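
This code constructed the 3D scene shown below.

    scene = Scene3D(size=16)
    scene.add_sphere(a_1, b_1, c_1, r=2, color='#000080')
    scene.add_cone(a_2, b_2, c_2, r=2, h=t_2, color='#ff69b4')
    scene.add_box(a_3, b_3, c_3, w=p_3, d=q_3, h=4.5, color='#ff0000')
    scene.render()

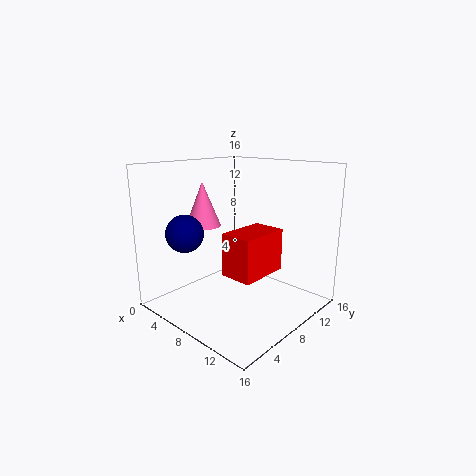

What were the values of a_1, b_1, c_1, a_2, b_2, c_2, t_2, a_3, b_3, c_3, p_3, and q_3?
a_1 = 5; b_1 = 3; c_1 = 9; a_2 = 4; b_2 = 6.5; c_2 = 9; t_2 = 5; a_3 = 9; b_3 = 4.5; c_3 = 5; p_3 = 3.5; q_3 = 5.5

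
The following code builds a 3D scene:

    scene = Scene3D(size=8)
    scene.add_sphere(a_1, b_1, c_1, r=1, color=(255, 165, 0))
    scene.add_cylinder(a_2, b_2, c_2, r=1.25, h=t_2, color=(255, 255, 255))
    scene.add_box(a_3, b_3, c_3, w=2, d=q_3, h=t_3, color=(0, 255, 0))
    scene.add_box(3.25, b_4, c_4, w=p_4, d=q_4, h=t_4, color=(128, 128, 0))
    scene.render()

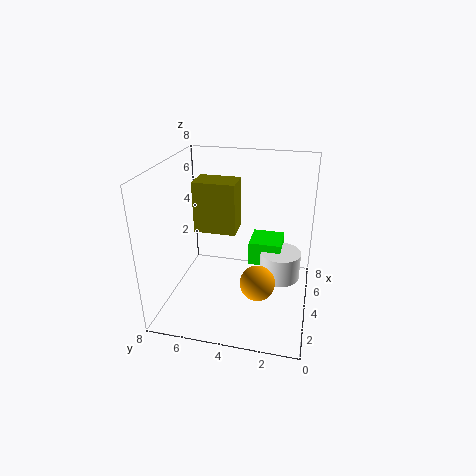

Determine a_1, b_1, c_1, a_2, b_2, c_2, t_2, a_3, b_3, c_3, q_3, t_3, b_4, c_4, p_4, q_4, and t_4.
a_1 = 3.5
b_1 = 2.75
c_1 = 1.5
a_2 = 6
b_2 = 1.75
c_2 = 0.5
t_2 = 1.75
a_3 = 5.75
b_3 = 1.75
c_3 = 1.25
q_3 = 2
t_3 = 1.5
b_4 = 4
c_4 = 4.5
p_4 = 1.5
q_4 = 2.25
t_4 = 2.75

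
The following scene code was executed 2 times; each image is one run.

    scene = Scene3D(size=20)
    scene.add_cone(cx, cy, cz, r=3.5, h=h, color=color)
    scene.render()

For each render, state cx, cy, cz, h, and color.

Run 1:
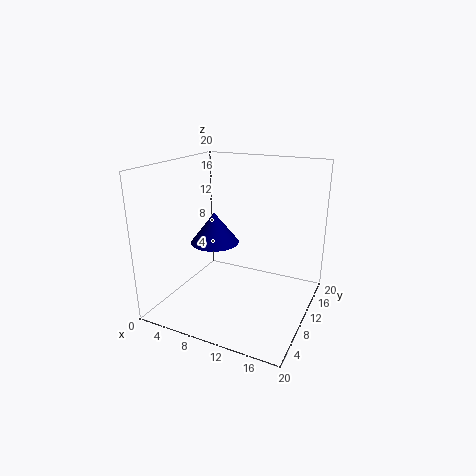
cx = 6; cy = 10.5; cz = 8.5; h = 4.5; color = 'navy'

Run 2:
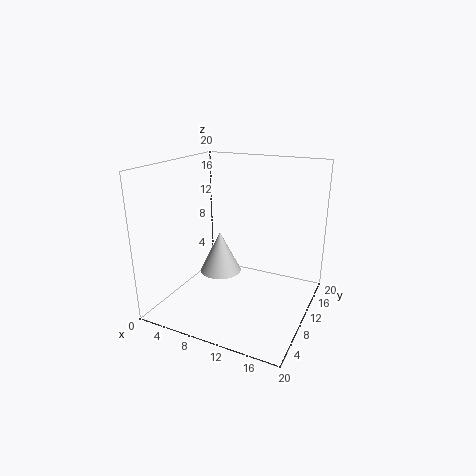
cx = 3.5; cy = 16.5; cz = 0.5; h = 7; color = 'lightgray'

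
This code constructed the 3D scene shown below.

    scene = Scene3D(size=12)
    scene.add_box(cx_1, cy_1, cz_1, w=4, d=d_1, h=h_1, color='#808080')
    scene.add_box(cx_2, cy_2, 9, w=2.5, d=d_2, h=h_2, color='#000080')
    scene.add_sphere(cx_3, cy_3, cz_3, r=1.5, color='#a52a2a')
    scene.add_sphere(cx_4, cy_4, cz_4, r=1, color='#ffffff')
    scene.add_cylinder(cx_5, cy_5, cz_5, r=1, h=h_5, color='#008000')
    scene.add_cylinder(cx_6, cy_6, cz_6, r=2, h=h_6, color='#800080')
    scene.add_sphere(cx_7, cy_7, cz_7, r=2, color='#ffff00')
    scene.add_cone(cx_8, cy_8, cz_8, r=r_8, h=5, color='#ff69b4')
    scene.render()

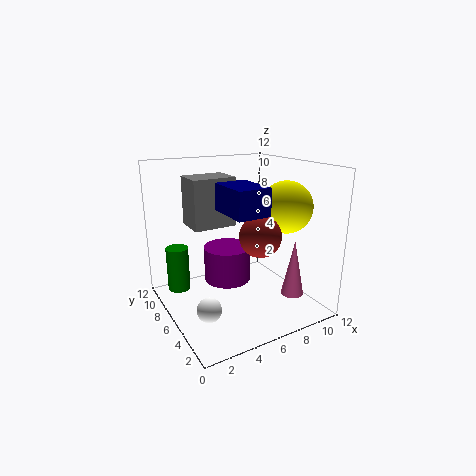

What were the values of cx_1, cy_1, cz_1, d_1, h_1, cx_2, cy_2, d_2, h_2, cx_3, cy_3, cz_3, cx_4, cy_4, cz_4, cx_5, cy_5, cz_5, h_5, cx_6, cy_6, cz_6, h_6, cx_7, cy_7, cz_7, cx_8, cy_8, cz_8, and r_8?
cx_1 = 3.5; cy_1 = 9; cz_1 = 6; d_1 = 3; h_1 = 4.5; cx_2 = 3.5; cy_2 = 1.5; d_2 = 3.5; h_2 = 2; cx_3 = 5.5; cy_3 = 2; cz_3 = 7.5; cx_4 = 2.5; cy_4 = 4.5; cz_4 = 1; cx_5 = 2; cy_5 = 10; cz_5 = 0.5; h_5 = 4; cx_6 = 5.5; cy_6 = 7; cz_6 = 2; h_6 = 3; cx_7 = 8.5; cy_7 = 3; cz_7 = 9; cx_8 = 10.5; cy_8 = 4; cz_8 = 0.5; r_8 = 1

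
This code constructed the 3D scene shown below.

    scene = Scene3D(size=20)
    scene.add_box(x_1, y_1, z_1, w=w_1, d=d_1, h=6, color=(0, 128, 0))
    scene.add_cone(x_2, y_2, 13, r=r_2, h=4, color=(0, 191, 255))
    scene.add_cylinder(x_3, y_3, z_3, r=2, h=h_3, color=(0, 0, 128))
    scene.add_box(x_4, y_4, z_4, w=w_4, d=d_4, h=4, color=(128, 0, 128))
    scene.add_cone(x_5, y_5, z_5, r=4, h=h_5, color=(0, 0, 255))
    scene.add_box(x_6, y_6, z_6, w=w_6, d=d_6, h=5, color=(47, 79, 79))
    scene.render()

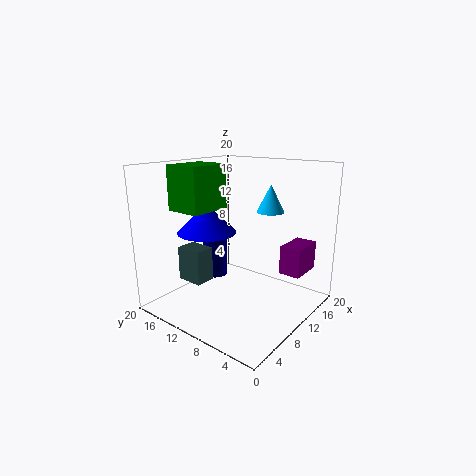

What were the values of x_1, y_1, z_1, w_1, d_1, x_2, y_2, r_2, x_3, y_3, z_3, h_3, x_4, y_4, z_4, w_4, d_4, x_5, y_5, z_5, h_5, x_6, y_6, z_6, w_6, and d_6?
x_1 = 4
y_1 = 12
z_1 = 14
w_1 = 6
d_1 = 5
x_2 = 15
y_2 = 8
r_2 = 2
x_3 = 14
y_3 = 18
z_3 = 1
h_3 = 7
x_4 = 13
y_4 = 2
z_4 = 5
w_4 = 5
d_4 = 3
x_5 = 7
y_5 = 13
z_5 = 11
h_5 = 4
x_6 = 6
y_6 = 14
z_6 = 3
w_6 = 3
d_6 = 4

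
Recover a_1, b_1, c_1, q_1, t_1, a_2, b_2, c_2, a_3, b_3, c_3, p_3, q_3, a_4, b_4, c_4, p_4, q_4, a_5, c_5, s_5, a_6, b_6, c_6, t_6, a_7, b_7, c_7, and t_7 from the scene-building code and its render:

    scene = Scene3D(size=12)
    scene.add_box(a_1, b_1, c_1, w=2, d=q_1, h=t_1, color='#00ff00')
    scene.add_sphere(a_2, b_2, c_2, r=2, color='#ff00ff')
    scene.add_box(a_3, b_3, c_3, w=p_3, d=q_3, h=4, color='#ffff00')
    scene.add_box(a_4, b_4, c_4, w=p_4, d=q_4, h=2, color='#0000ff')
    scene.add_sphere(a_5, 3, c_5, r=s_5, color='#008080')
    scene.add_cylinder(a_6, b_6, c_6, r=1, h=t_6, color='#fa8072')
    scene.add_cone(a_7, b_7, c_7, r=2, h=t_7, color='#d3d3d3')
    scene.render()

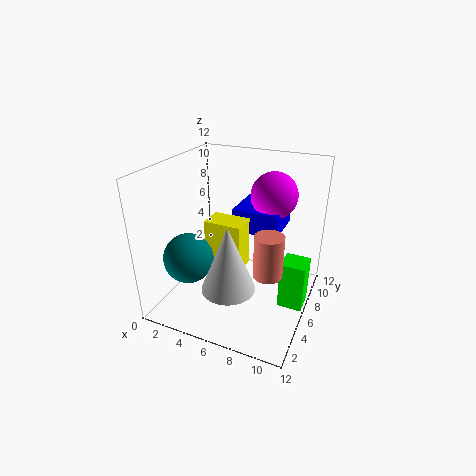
a_1 = 10
b_1 = 5
c_1 = 1
q_1 = 2
t_1 = 4
a_2 = 8
b_2 = 9
c_2 = 9
a_3 = 4
b_3 = 4
c_3 = 4
p_3 = 3
q_3 = 2
a_4 = 5
b_4 = 7
c_4 = 6
p_4 = 4
q_4 = 4
a_5 = 3
c_5 = 5
s_5 = 2
a_6 = 10
b_6 = 2
c_6 = 6
t_6 = 3
a_7 = 7
b_7 = 2
c_7 = 4
t_7 = 5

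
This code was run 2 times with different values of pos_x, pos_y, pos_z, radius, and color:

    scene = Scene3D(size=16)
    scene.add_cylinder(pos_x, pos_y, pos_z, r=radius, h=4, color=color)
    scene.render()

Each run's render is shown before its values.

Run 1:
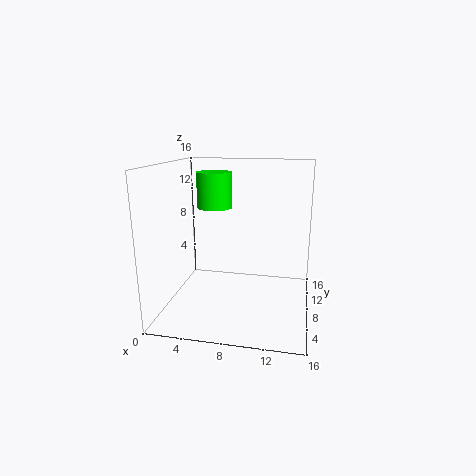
pos_x = 5, pos_y = 9.5, pos_z = 11, radius = 2, color = 'lime'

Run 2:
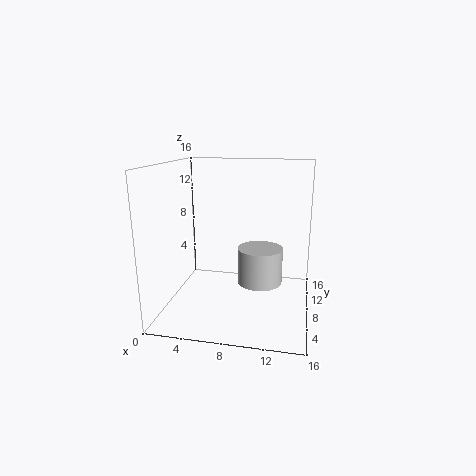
pos_x = 10.5, pos_y = 8, pos_z = 3, radius = 2.5, color = 'lightgray'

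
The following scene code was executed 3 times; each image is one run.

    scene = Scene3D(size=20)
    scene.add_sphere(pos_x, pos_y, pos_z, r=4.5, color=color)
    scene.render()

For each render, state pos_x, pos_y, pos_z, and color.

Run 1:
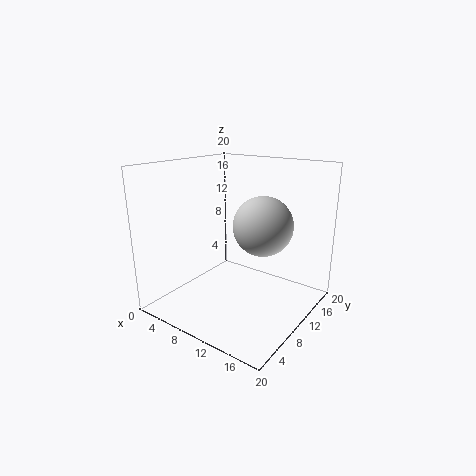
pos_x = 11
pos_y = 15
pos_z = 10.5
color = 'lightgray'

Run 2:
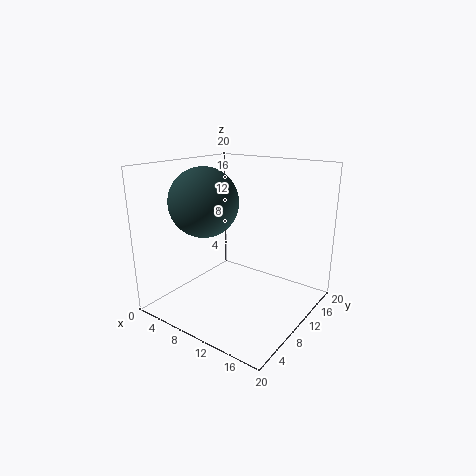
pos_x = 7.5
pos_y = 6
pos_z = 15.5
color = 'darkslategray'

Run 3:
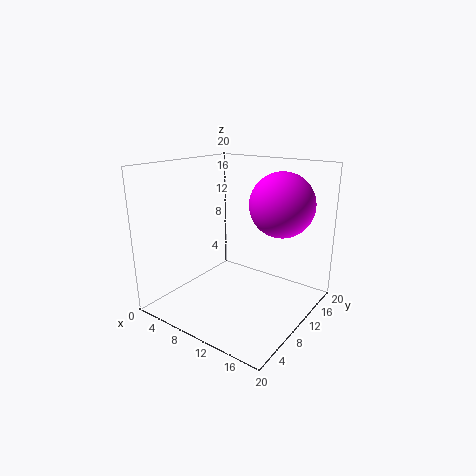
pos_x = 14.5
pos_y = 14
pos_z = 14.5
color = 'magenta'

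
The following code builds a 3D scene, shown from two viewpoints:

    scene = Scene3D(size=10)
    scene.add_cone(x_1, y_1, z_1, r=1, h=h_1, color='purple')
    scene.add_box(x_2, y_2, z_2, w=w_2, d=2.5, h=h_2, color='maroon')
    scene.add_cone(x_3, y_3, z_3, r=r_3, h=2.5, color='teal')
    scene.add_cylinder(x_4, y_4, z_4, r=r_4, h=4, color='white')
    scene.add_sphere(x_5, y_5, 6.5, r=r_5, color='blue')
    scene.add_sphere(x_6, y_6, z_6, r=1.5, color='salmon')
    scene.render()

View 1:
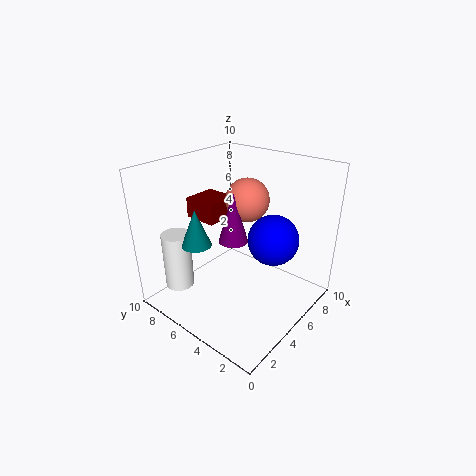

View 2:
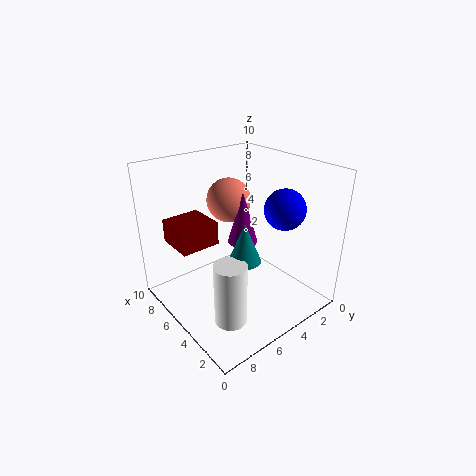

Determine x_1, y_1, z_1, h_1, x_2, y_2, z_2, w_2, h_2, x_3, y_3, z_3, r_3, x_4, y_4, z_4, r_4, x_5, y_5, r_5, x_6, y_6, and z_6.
x_1 = 4.5; y_1 = 5; z_1 = 5; h_1 = 3.5; x_2 = 4.5; y_2 = 7; z_2 = 5.5; w_2 = 2.5; h_2 = 1.5; x_3 = 2.5; y_3 = 6.5; z_3 = 5; r_3 = 1; x_4 = 2; y_4 = 8; z_4 = 1.5; r_4 = 1; x_5 = 4; y_5 = 1.5; r_5 = 1.5; x_6 = 6; y_6 = 5; z_6 = 7.5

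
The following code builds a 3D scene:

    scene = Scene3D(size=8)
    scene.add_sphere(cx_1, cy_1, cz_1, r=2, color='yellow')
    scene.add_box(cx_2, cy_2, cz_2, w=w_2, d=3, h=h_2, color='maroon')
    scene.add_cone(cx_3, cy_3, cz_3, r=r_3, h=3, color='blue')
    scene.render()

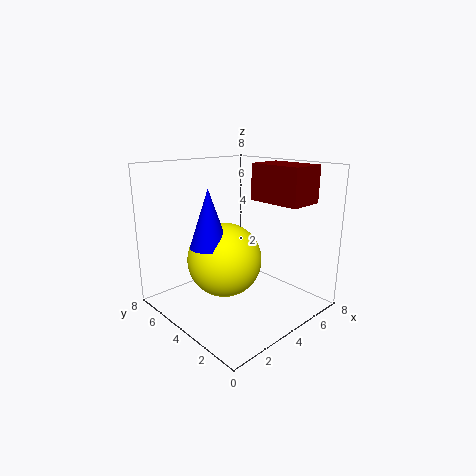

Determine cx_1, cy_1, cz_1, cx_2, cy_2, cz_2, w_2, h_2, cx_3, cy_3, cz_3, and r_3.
cx_1 = 3, cy_1 = 4, cz_1 = 3, cx_2 = 5, cy_2 = 1, cz_2 = 6, w_2 = 2, h_2 = 2, cx_3 = 2, cy_3 = 4, cz_3 = 4, r_3 = 1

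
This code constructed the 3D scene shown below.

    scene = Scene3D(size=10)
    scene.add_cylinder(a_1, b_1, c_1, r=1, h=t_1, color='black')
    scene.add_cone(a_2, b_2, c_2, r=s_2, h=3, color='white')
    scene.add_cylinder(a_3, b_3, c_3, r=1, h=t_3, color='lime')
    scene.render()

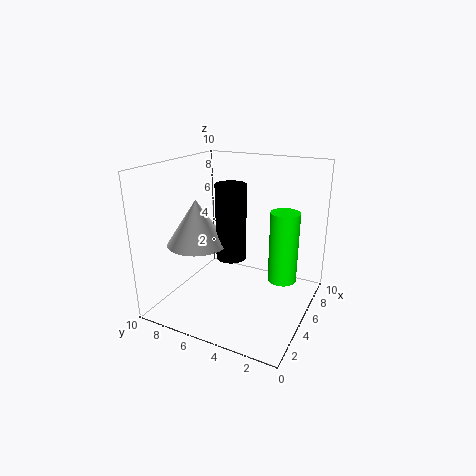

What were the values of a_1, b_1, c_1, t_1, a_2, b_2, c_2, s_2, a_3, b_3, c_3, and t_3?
a_1 = 4; b_1 = 5; c_1 = 4; t_1 = 5; a_2 = 3; b_2 = 7; c_2 = 5; s_2 = 2; a_3 = 6; b_3 = 2; c_3 = 2; t_3 = 5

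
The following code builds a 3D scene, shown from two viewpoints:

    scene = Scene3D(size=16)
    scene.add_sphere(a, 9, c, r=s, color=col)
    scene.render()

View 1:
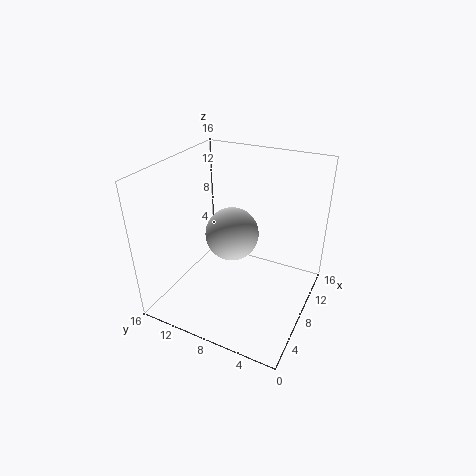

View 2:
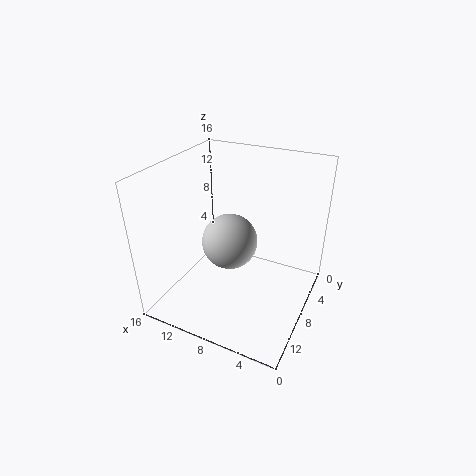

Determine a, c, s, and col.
a = 8.5, c = 8, s = 3, col = 'lightgray'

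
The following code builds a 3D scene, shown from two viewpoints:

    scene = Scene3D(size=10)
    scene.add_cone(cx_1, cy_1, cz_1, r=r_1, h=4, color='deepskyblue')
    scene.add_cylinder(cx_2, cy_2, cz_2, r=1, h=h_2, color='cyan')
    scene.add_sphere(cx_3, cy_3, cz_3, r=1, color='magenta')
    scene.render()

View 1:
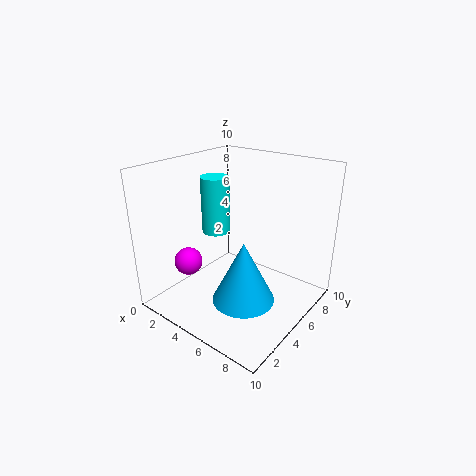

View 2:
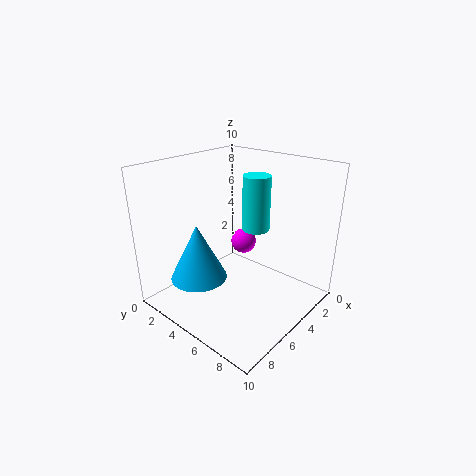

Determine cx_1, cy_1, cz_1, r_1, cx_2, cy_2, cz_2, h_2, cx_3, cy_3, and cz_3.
cx_1 = 7; cy_1 = 3; cz_1 = 2; r_1 = 2; cx_2 = 3; cy_2 = 5; cz_2 = 5; h_2 = 4; cx_3 = 2; cy_3 = 3; cz_3 = 3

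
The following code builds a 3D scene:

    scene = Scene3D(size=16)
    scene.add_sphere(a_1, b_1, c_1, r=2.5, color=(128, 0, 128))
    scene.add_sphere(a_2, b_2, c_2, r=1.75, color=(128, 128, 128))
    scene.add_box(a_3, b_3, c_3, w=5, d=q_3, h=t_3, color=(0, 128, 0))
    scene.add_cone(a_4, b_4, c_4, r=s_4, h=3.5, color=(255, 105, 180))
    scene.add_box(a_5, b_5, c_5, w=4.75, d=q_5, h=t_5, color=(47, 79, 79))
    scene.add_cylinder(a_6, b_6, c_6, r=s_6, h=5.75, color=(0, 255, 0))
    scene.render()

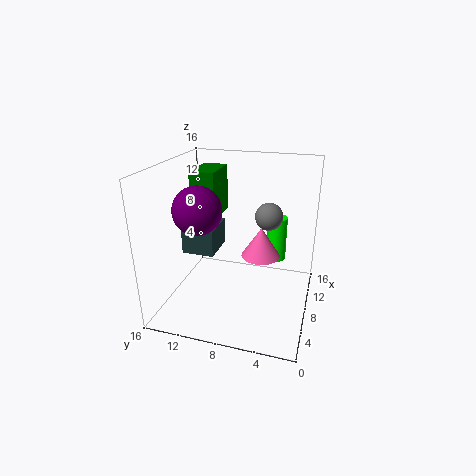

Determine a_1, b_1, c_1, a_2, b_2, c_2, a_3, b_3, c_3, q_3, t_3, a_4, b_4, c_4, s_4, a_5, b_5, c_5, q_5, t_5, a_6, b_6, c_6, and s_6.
a_1 = 4.75; b_1 = 11.25; c_1 = 12; a_2 = 14; b_2 = 5.75; c_2 = 8.5; a_3 = 10; b_3 = 11.5; c_3 = 8.75; q_3 = 3; t_3 = 5.75; a_4 = 9.75; b_4 = 5.75; c_4 = 5.25; s_4 = 2.25; a_5 = 9; b_5 = 11.5; c_5 = 4.5; q_5 = 4; t_5 = 3.25; a_6 = 14.75; b_6 = 4.75; c_6 = 2.5; s_6 = 1.25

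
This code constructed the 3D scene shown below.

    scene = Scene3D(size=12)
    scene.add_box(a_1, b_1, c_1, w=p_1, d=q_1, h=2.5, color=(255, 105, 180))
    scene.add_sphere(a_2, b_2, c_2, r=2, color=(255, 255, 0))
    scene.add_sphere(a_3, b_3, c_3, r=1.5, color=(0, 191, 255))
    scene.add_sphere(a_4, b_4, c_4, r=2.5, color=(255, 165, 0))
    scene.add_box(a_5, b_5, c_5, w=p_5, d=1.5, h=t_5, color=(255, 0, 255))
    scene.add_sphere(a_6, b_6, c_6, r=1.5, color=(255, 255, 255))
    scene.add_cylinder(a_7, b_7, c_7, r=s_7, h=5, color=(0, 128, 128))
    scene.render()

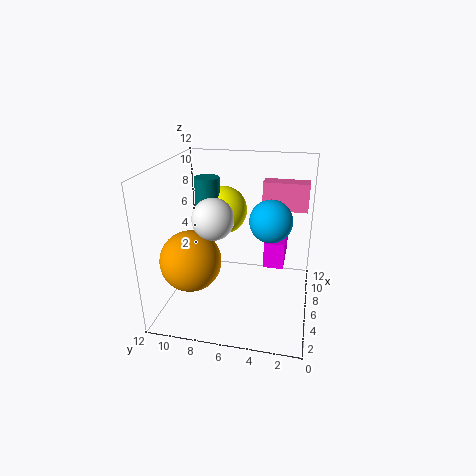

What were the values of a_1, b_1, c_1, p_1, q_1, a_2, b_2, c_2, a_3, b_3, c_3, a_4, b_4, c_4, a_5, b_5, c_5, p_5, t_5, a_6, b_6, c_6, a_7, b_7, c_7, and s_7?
a_1 = 9
b_1 = 0.5
c_1 = 7.5
p_1 = 1.5
q_1 = 4
a_2 = 7
b_2 = 7.5
c_2 = 8
a_3 = 3
b_3 = 3
c_3 = 9
a_4 = 4
b_4 = 9.5
c_4 = 4.5
a_5 = 3.5
b_5 = 2
c_5 = 5
p_5 = 4
t_5 = 2
a_6 = 2.5
b_6 = 7
c_6 = 9
a_7 = 6
b_7 = 8.5
c_7 = 6
s_7 = 1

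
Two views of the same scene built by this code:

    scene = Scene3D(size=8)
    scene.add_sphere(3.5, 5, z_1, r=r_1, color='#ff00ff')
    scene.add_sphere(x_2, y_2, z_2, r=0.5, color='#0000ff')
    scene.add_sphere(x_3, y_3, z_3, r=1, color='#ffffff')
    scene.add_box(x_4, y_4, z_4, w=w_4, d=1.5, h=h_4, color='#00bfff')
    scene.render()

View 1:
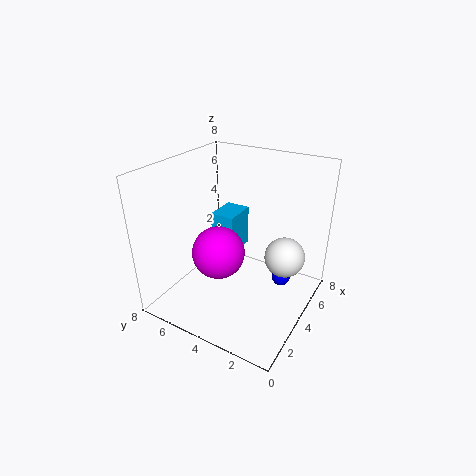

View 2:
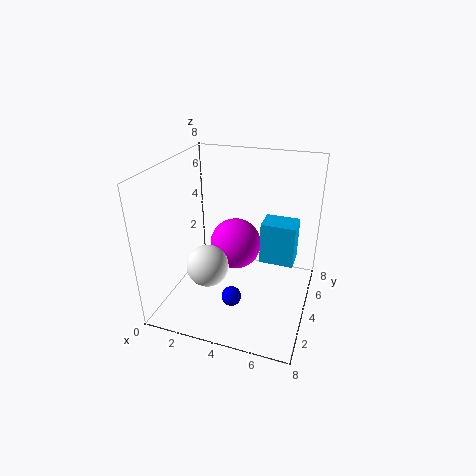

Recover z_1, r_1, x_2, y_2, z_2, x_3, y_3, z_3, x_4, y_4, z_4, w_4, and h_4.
z_1 = 3; r_1 = 1.5; x_2 = 4.5; y_2 = 1.5; z_2 = 2; x_3 = 3.5; y_3 = 1; z_3 = 4; x_4 = 5; y_4 = 5; z_4 = 2; w_4 = 2; h_4 = 2.5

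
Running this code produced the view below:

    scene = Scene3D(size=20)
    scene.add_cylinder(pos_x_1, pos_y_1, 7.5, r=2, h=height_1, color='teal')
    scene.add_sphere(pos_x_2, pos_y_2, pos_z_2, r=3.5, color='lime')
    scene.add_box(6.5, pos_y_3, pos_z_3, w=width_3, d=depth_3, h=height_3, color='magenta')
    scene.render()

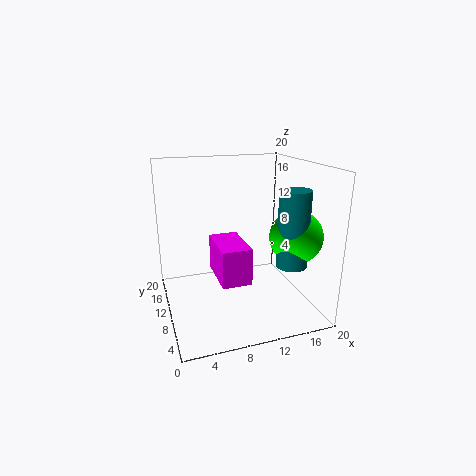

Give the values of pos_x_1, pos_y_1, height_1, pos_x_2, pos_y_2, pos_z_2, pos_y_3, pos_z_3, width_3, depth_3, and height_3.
pos_x_1 = 15.5
pos_y_1 = 4.5
height_1 = 10
pos_x_2 = 16.5
pos_y_2 = 5.5
pos_z_2 = 11
pos_y_3 = 5.5
pos_z_3 = 5
width_3 = 4
depth_3 = 7
height_3 = 5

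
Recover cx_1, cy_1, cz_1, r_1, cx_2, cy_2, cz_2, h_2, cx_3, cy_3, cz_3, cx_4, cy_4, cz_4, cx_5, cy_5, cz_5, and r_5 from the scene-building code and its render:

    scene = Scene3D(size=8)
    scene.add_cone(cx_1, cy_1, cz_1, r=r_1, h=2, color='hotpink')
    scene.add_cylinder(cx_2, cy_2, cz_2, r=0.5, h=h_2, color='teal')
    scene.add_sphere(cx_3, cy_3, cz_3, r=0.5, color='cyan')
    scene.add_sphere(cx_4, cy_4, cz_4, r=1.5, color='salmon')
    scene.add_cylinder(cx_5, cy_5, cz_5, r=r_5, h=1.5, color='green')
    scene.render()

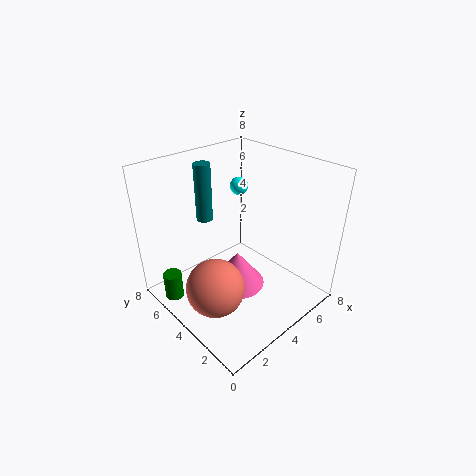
cx_1 = 3.5
cy_1 = 3.5
cz_1 = 1.5
r_1 = 1.5
cx_2 = 4
cy_2 = 7
cz_2 = 4
h_2 = 3.5
cx_3 = 5
cy_3 = 5
cz_3 = 6.5
cx_4 = 1.5
cy_4 = 3
cz_4 = 2.5
cx_5 = 0.5
cy_5 = 5.5
cz_5 = 1
r_5 = 0.5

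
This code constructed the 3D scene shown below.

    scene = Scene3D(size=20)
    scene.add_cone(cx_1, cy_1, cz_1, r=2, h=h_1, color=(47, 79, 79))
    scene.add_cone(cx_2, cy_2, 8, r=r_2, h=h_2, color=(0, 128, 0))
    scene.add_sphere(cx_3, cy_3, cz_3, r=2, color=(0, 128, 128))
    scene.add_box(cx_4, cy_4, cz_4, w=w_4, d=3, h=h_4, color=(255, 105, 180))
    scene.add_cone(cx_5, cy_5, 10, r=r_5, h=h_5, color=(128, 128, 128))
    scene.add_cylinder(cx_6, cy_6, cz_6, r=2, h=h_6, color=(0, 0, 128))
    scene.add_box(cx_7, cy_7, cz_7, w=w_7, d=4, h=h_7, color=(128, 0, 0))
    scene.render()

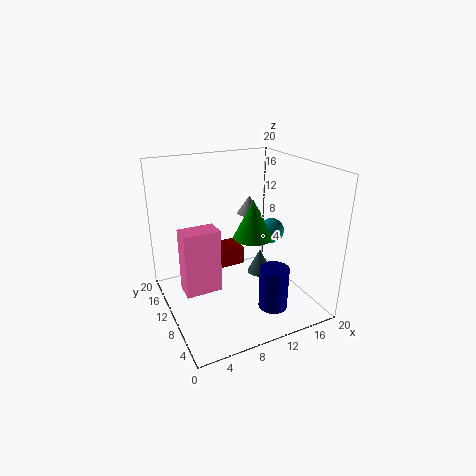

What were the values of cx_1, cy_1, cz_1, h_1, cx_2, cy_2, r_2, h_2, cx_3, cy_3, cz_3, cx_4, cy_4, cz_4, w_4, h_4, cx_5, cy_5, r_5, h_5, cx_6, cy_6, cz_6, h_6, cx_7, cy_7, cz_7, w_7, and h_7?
cx_1 = 16; cy_1 = 14; cz_1 = 1; h_1 = 4; cx_2 = 14; cy_2 = 13; r_2 = 3; h_2 = 6; cx_3 = 18; cy_3 = 14; cz_3 = 8; cx_4 = 2; cy_4 = 9; cz_4 = 3; w_4 = 5; h_4 = 9; cx_5 = 16; cy_5 = 18; r_5 = 2; h_5 = 3; cx_6 = 13; cy_6 = 5; cz_6 = 1; h_6 = 6; cx_7 = 8; cy_7 = 16; cz_7 = 2; w_7 = 6; h_7 = 3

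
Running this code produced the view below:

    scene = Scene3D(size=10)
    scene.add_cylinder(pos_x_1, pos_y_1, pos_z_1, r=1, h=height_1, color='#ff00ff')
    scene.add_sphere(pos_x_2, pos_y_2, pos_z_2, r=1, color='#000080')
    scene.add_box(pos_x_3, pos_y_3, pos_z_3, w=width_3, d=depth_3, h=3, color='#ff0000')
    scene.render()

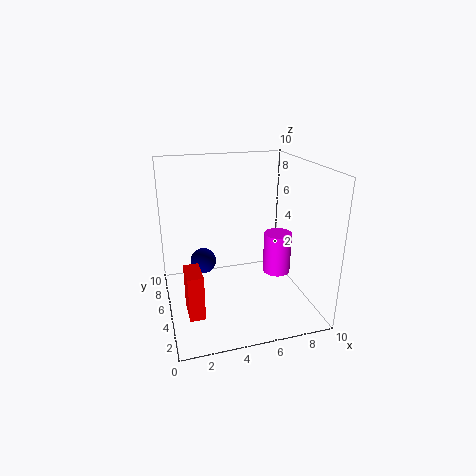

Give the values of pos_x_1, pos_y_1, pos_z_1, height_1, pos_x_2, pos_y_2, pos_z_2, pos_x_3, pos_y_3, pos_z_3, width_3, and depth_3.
pos_x_1 = 8
pos_y_1 = 5
pos_z_1 = 2
height_1 = 3
pos_x_2 = 3
pos_y_2 = 8
pos_z_2 = 2
pos_x_3 = 1
pos_y_3 = 2
pos_z_3 = 1
width_3 = 1
depth_3 = 2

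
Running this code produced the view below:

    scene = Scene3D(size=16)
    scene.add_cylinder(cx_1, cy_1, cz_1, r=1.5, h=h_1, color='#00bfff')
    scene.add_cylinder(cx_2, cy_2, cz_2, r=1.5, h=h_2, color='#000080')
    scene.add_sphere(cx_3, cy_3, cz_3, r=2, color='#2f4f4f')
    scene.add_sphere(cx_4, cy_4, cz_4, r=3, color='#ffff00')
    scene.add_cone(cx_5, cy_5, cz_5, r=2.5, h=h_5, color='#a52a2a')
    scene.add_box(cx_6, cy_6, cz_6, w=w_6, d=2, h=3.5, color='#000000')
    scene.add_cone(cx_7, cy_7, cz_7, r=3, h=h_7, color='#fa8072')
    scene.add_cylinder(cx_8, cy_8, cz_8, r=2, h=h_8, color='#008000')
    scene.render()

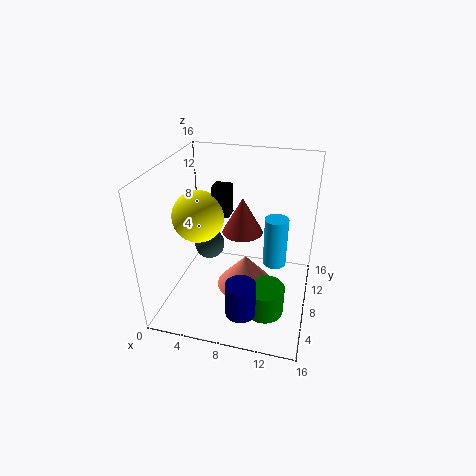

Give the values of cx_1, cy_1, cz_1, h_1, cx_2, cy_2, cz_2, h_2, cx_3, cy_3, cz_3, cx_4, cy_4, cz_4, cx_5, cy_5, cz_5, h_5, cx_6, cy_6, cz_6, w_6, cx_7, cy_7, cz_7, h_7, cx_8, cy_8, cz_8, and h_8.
cx_1 = 11.5
cy_1 = 13.5
cz_1 = 1.5
h_1 = 6.5
cx_2 = 10
cy_2 = 1.5
cz_2 = 3.5
h_2 = 3.5
cx_3 = 2.5
cy_3 = 13.5
cz_3 = 3
cx_4 = 3
cy_4 = 9
cz_4 = 9.5
cx_5 = 7.5
cy_5 = 12
cz_5 = 6.5
h_5 = 4.5
cx_6 = 4.5
cy_6 = 9.5
cz_6 = 9.5
w_6 = 2
cx_7 = 9.5
cy_7 = 5.5
cz_7 = 4
h_7 = 3.5
cx_8 = 12
cy_8 = 3.5
cz_8 = 2.5
h_8 = 3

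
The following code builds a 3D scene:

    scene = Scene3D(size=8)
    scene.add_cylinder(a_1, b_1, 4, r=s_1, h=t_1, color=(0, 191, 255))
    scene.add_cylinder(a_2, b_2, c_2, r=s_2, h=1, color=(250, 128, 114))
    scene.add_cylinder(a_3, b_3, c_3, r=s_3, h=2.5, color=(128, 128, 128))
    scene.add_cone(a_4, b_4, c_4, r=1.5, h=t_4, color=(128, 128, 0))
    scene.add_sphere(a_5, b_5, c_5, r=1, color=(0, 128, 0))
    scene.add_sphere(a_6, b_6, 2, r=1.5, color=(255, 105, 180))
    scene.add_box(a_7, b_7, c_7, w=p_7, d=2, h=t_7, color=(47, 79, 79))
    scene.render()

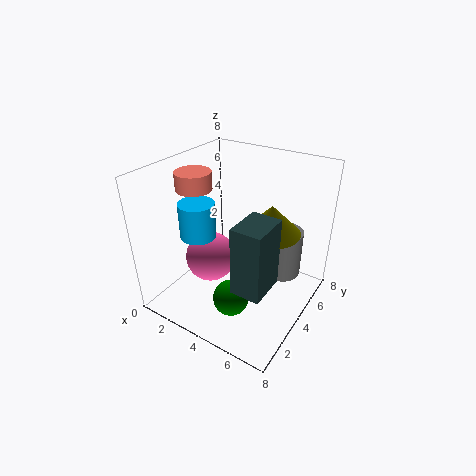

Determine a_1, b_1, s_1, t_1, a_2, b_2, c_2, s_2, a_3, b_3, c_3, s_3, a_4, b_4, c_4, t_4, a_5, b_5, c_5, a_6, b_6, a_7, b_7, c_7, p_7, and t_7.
a_1 = 2
b_1 = 3
s_1 = 1
t_1 = 2
a_2 = 1.5
b_2 = 3.5
c_2 = 6.5
s_2 = 1
a_3 = 6.5
b_3 = 4.5
c_3 = 2.5
s_3 = 1
a_4 = 6
b_4 = 4
c_4 = 5
t_4 = 1.5
a_5 = 4.5
b_5 = 2.5
c_5 = 1
a_6 = 2
b_6 = 4
a_7 = 5.5
b_7 = 1
c_7 = 3
p_7 = 1.5
t_7 = 3.5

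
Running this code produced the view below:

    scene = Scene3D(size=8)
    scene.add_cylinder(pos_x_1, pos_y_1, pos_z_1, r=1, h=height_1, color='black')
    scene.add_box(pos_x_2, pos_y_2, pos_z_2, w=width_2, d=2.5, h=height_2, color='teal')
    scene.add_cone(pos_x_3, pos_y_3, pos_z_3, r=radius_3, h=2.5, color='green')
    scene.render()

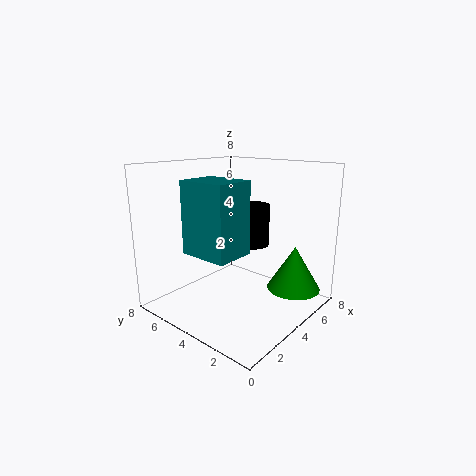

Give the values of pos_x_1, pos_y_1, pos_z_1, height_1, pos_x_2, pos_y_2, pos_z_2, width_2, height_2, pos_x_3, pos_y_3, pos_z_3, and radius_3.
pos_x_1 = 6, pos_y_1 = 4.5, pos_z_1 = 3, height_1 = 2.5, pos_x_2 = 0.5, pos_y_2 = 2, pos_z_2 = 4, width_2 = 2, height_2 = 3.5, pos_x_3 = 6, pos_y_3 = 1.5, pos_z_3 = 1, radius_3 = 1.5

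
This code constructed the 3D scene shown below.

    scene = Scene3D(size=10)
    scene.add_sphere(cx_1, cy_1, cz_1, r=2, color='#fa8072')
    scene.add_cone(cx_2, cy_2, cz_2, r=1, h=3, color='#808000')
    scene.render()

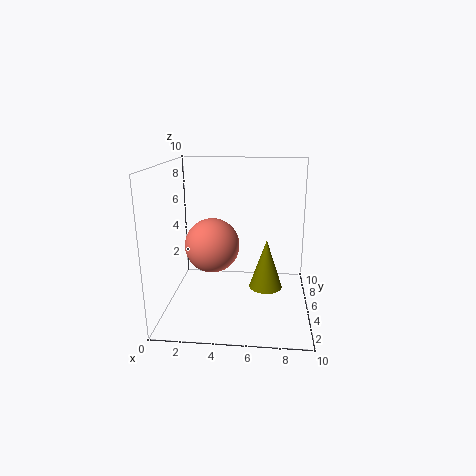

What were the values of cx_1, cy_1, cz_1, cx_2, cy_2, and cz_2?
cx_1 = 3, cy_1 = 6, cz_1 = 4, cx_2 = 7, cy_2 = 2, cz_2 = 3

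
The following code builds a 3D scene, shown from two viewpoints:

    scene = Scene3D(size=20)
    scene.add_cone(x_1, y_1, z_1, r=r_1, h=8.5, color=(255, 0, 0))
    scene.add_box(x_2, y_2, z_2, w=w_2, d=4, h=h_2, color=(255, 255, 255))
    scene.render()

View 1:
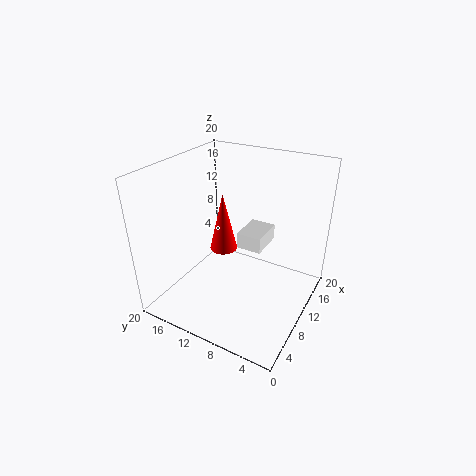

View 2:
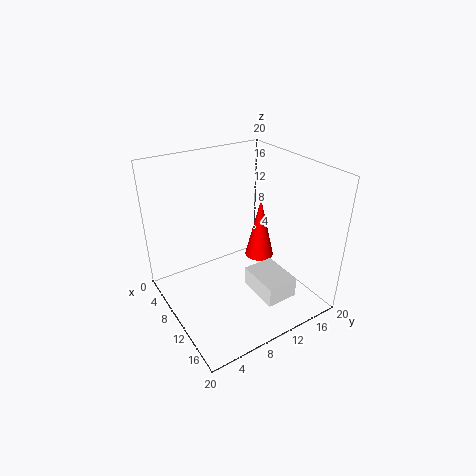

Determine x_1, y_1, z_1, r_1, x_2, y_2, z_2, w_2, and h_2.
x_1 = 11, y_1 = 13, z_1 = 7, r_1 = 2, x_2 = 14, y_2 = 8.5, z_2 = 5.5, w_2 = 5.5, h_2 = 2.5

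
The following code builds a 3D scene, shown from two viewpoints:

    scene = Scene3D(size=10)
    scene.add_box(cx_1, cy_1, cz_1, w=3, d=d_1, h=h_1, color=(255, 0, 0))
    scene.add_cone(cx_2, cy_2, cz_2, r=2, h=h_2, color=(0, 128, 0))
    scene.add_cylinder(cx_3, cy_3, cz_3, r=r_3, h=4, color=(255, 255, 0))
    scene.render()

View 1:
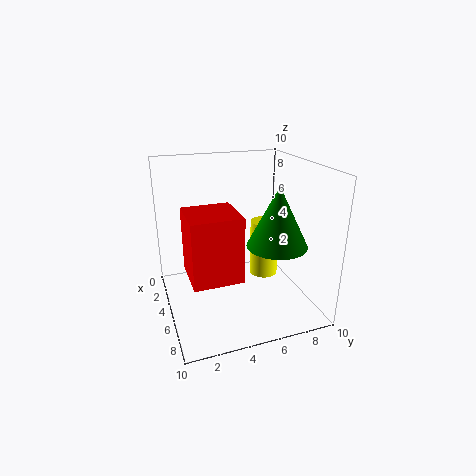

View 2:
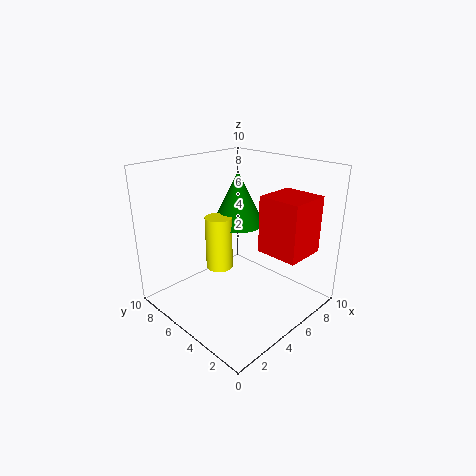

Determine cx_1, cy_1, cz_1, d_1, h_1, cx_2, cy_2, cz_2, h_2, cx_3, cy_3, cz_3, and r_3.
cx_1 = 6
cy_1 = 1
cz_1 = 4
d_1 = 3
h_1 = 4
cx_2 = 7
cy_2 = 7
cz_2 = 5
h_2 = 4
cx_3 = 5
cy_3 = 7
cz_3 = 2
r_3 = 1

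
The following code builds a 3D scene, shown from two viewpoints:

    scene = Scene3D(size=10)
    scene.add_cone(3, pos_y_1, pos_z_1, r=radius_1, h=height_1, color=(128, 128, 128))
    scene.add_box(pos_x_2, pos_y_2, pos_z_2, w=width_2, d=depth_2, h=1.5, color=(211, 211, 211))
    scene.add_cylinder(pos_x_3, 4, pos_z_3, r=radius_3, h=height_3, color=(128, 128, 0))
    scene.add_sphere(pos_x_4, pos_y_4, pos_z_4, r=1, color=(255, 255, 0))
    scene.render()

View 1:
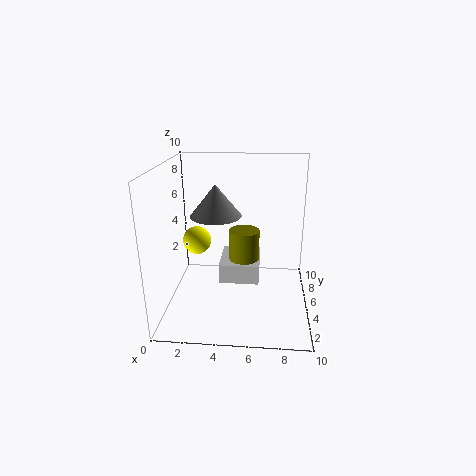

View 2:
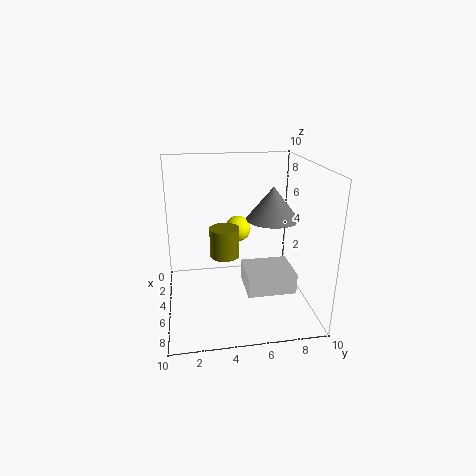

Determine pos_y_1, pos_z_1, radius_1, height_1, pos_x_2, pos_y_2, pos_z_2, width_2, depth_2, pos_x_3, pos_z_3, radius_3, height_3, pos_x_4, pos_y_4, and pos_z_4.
pos_y_1 = 8, pos_z_1 = 5.5, radius_1 = 2, height_1 = 2.5, pos_x_2 = 3.5, pos_y_2 = 5.5, pos_z_2 = 1, width_2 = 3, depth_2 = 3.5, pos_x_3 = 5.5, pos_z_3 = 4, radius_3 = 1, height_3 = 2, pos_x_4 = 2, pos_y_4 = 5.5, pos_z_4 = 4.5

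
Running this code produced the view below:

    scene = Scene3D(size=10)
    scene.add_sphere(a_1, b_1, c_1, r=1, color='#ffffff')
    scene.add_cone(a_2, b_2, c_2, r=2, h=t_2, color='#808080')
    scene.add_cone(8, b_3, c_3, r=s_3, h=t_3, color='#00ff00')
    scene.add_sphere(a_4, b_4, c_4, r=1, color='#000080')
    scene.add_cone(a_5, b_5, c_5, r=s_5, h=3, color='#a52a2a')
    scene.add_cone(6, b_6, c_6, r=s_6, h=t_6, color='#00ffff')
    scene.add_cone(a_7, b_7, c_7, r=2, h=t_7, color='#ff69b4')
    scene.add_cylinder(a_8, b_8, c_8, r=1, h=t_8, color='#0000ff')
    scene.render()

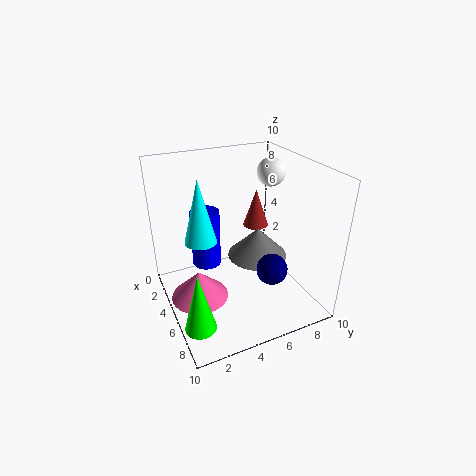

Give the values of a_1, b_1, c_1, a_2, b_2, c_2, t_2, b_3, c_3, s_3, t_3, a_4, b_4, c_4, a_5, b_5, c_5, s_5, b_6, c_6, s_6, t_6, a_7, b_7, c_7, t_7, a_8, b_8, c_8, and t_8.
a_1 = 4, b_1 = 8, c_1 = 9, a_2 = 6, b_2 = 6, c_2 = 4, t_2 = 2, b_3 = 1, c_3 = 1, s_3 = 1, t_3 = 4, a_4 = 8, b_4 = 6, c_4 = 4, a_5 = 2, b_5 = 8, c_5 = 4, s_5 = 1, b_6 = 2, c_6 = 6, s_6 = 1, t_6 = 4, a_7 = 5, b_7 = 2, c_7 = 1, t_7 = 2, a_8 = 4, b_8 = 3, c_8 = 3, t_8 = 4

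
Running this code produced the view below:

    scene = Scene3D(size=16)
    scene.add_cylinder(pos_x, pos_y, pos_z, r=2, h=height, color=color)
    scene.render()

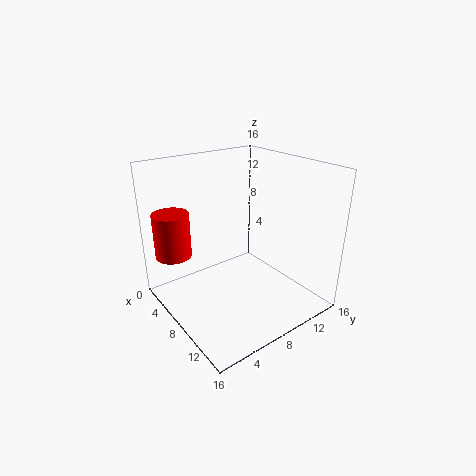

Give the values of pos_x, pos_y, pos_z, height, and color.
pos_x = 4, pos_y = 2, pos_z = 6, height = 5, color = 'red'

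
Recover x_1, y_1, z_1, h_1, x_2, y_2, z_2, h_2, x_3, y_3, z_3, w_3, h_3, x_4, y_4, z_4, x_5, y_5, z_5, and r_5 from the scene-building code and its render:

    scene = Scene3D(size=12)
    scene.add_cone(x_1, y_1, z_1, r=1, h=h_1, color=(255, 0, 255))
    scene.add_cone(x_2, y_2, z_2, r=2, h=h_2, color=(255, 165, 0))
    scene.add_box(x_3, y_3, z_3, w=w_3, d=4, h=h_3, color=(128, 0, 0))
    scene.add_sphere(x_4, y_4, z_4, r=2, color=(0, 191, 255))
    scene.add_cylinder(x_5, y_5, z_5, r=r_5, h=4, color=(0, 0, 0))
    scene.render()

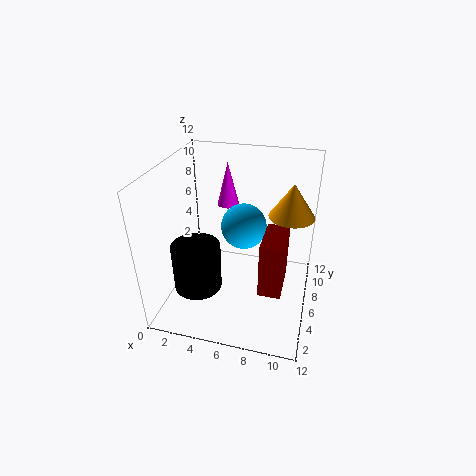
x_1 = 4
y_1 = 10
z_1 = 7
h_1 = 4
x_2 = 10
y_2 = 9
z_2 = 7
h_2 = 3
x_3 = 8
y_3 = 5
z_3 = 1
w_3 = 2
h_3 = 5
x_4 = 6
y_4 = 8
z_4 = 6
x_5 = 3
y_5 = 4
z_5 = 2
r_5 = 2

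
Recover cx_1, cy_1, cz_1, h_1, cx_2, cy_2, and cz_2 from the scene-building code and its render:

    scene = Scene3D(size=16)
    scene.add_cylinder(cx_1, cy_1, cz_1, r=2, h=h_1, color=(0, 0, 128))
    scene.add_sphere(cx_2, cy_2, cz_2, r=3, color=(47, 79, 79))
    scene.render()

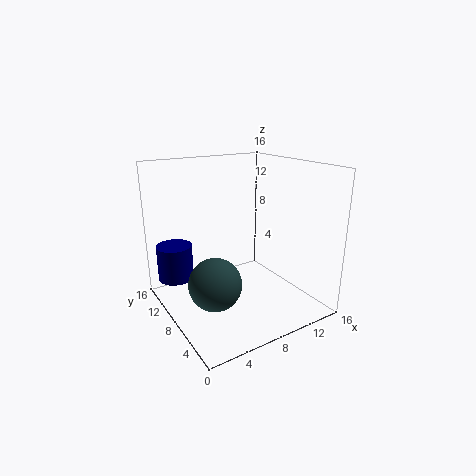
cx_1 = 2, cy_1 = 12, cz_1 = 3, h_1 = 4, cx_2 = 5, cy_2 = 8, cz_2 = 3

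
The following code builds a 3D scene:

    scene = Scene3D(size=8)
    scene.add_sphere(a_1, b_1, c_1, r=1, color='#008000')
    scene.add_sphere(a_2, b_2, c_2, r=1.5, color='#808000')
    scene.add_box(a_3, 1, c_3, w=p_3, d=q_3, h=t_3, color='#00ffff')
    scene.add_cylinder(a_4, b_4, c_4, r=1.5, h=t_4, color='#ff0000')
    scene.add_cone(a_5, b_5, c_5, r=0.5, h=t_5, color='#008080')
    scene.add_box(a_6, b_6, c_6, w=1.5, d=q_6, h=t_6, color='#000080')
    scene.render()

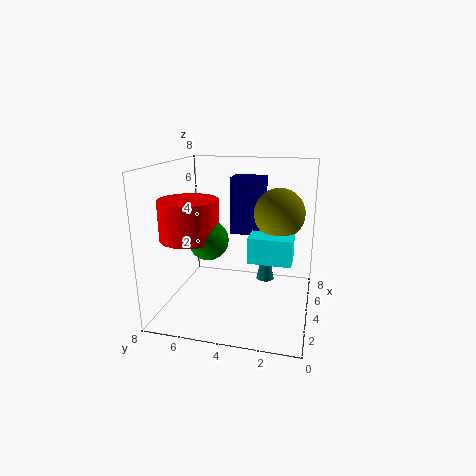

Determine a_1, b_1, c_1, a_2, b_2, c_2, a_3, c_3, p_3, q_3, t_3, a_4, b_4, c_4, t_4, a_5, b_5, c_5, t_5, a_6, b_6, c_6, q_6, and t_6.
a_1 = 2; b_1 = 5; c_1 = 4.5; a_2 = 6; b_2 = 2; c_2 = 5; a_3 = 4; c_3 = 2.5; p_3 = 1.5; q_3 = 2.5; t_3 = 1.5; a_4 = 2; b_4 = 6; c_4 = 4.5; t_4 = 2; a_5 = 4.5; b_5 = 2.5; c_5 = 1.5; t_5 = 2.5; a_6 = 6; b_6 = 3; c_6 = 3.5; q_6 = 2; t_6 = 3.5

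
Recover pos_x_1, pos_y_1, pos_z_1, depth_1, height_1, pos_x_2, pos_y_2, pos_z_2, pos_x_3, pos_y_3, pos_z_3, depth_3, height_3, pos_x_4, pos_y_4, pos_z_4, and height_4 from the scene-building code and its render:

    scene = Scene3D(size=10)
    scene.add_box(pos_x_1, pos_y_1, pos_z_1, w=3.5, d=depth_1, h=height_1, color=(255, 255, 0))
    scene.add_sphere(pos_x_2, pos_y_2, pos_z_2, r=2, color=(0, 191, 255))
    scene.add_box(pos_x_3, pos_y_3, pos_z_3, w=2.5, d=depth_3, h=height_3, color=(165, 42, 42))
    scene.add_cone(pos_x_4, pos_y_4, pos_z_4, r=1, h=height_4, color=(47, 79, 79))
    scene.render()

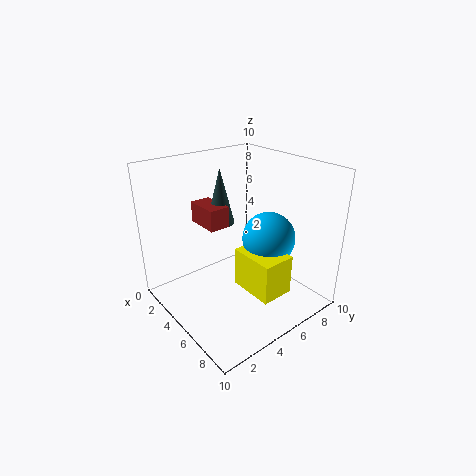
pos_x_1 = 4
pos_y_1 = 5.5
pos_z_1 = 0.5
depth_1 = 2.5
height_1 = 3
pos_x_2 = 5
pos_y_2 = 8
pos_z_2 = 4
pos_x_3 = 1.5
pos_y_3 = 3.5
pos_z_3 = 5.5
depth_3 = 1.5
height_3 = 1.5
pos_x_4 = 3
pos_y_4 = 5
pos_z_4 = 5.5
height_4 = 4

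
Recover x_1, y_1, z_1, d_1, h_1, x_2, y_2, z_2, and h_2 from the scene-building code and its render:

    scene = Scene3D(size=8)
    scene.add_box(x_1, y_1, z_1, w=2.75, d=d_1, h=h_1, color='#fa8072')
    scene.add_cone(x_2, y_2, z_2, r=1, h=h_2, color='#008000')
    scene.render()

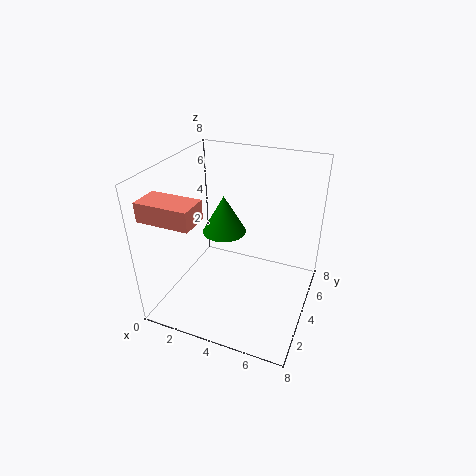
x_1 = 0.25, y_1 = 0.5, z_1 = 6, d_1 = 1.5, h_1 = 1, x_2 = 4.25, y_2 = 1.75, z_2 = 5.75, h_2 = 1.75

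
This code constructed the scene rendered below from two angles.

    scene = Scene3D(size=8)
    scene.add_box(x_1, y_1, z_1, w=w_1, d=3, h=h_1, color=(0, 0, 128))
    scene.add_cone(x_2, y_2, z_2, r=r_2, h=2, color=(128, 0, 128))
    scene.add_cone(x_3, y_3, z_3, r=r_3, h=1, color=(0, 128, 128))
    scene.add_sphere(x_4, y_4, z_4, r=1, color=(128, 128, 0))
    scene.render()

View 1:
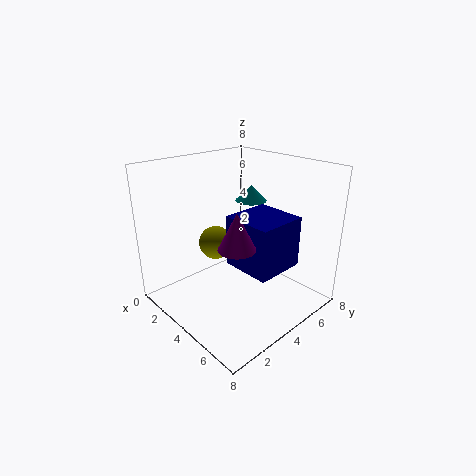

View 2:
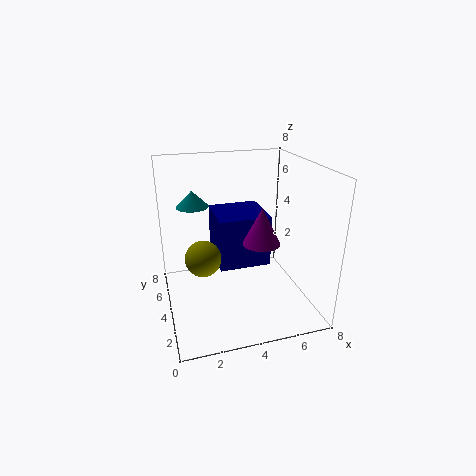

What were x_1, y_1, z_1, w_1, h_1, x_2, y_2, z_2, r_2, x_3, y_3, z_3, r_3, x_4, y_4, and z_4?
x_1 = 3, y_1 = 4, z_1 = 2, w_1 = 3, h_1 = 3, x_2 = 5, y_2 = 3, z_2 = 4, r_2 = 1, x_3 = 2, y_3 = 7, z_3 = 5, r_3 = 1, x_4 = 2, y_4 = 4, z_4 = 3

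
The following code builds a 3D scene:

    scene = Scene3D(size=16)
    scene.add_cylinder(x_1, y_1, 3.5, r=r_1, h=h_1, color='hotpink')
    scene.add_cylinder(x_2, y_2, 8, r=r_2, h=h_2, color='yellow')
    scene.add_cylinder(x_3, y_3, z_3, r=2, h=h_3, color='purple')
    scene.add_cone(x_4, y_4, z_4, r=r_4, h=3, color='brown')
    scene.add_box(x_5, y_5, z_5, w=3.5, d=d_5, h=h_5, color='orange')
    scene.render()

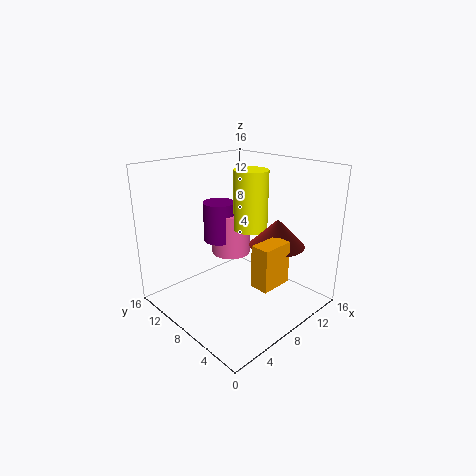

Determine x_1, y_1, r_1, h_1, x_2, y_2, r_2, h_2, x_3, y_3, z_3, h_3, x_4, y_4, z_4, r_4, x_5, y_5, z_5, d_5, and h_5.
x_1 = 11.5
y_1 = 13
r_1 = 2.5
h_1 = 5.5
x_2 = 11
y_2 = 9
r_2 = 2
h_2 = 7
x_3 = 10
y_3 = 13.5
z_3 = 5.5
h_3 = 5
x_4 = 10.5
y_4 = 4.5
z_4 = 7.5
r_4 = 3
x_5 = 6
y_5 = 2
z_5 = 4.5
d_5 = 2
h_5 = 4.5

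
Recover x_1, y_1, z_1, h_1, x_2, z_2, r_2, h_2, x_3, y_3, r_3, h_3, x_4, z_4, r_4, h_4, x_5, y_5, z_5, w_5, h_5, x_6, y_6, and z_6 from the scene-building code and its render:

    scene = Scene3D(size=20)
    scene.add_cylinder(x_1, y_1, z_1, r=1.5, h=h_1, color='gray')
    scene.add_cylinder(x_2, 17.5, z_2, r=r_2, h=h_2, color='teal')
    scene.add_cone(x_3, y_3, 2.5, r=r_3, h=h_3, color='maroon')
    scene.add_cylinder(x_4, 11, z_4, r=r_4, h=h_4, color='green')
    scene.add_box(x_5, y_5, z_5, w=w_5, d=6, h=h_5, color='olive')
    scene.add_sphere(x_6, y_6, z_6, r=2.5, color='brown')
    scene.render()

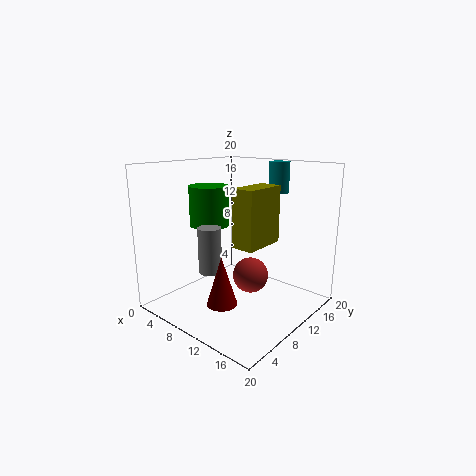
x_1 = 9.5
y_1 = 5
z_1 = 6.5
h_1 = 6
x_2 = 11.5
z_2 = 15.5
r_2 = 1.5
h_2 = 4.5
x_3 = 11.5
y_3 = 5
r_3 = 2
h_3 = 6.5
x_4 = 3.5
z_4 = 10.5
r_4 = 3
h_4 = 6
x_5 = 12
y_5 = 6.5
z_5 = 10
w_5 = 3
h_5 = 7.5
x_6 = 11.5
y_6 = 11
z_6 = 4.5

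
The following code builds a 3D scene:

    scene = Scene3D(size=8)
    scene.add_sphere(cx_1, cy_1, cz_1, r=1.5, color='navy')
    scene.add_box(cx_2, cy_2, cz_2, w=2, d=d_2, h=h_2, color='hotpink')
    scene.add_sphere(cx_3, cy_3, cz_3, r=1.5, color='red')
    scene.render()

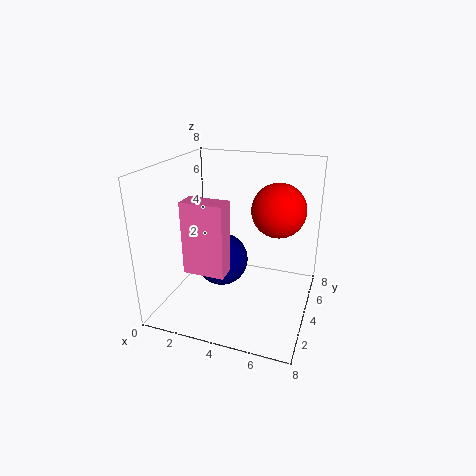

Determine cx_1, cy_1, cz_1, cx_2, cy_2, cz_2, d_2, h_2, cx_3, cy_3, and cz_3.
cx_1 = 3
cy_1 = 4
cz_1 = 2.5
cx_2 = 2.5
cy_2 = 0.5
cz_2 = 3.5
d_2 = 1
h_2 = 3.5
cx_3 = 6
cy_3 = 5
cz_3 = 5.5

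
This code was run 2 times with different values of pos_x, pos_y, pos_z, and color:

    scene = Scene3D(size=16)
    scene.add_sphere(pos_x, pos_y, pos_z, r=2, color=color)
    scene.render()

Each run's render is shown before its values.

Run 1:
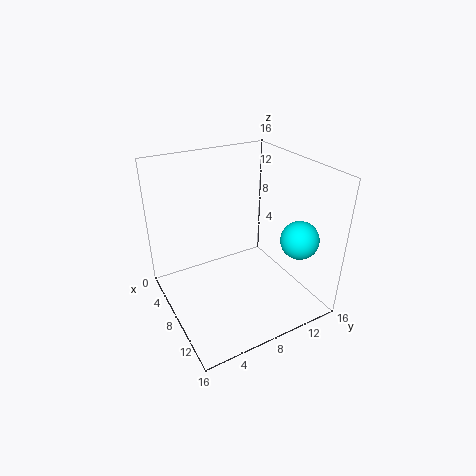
pos_x = 13; pos_y = 12.5; pos_z = 9; color = 'cyan'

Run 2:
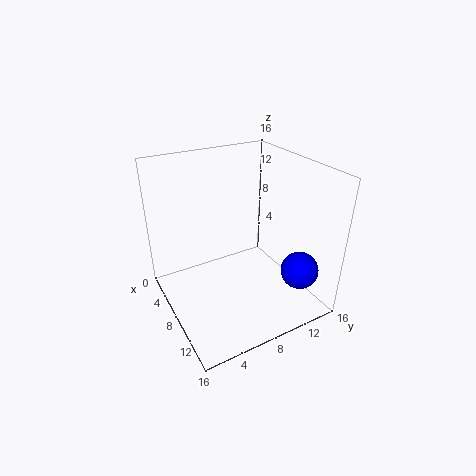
pos_x = 13.5; pos_y = 12.5; pos_z = 5.5; color = 'blue'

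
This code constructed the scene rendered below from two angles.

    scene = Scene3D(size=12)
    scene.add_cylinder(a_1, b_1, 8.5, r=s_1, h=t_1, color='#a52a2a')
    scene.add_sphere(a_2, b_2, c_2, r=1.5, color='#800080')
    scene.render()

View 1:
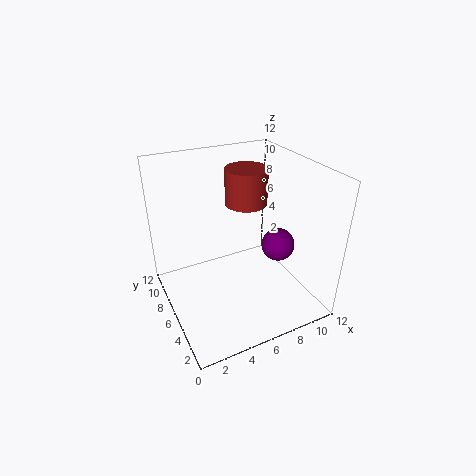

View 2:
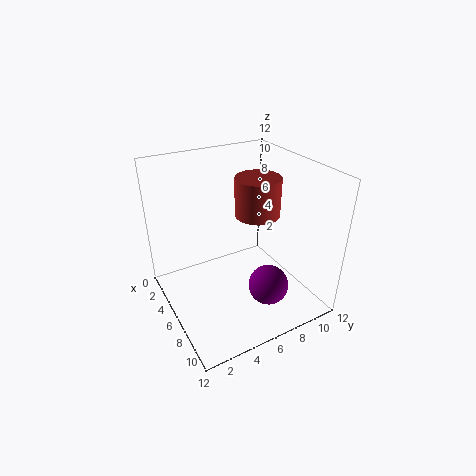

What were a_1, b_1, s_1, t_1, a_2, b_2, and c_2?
a_1 = 7.25; b_1 = 7; s_1 = 1.75; t_1 = 3; a_2 = 10.25; b_2 = 6.25; c_2 = 4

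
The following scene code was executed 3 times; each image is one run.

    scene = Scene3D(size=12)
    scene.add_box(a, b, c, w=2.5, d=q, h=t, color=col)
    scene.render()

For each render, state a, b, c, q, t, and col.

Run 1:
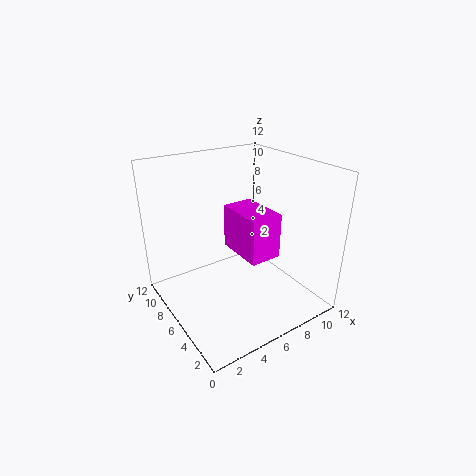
a = 5
b = 2.5
c = 5.5
q = 4
t = 3.5
col = 'magenta'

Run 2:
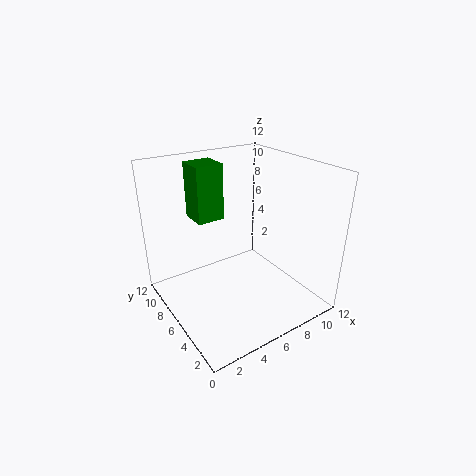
a = 4
b = 9
c = 6.5
q = 2.5
t = 5
col = 'green'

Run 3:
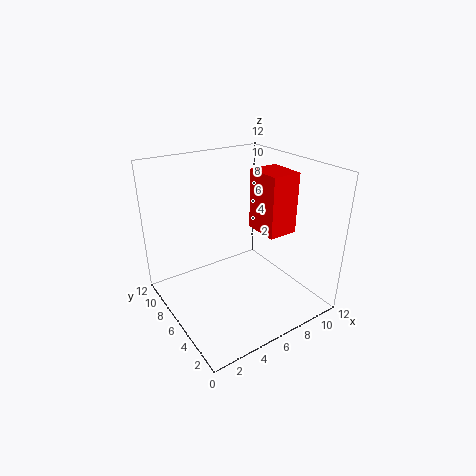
a = 7.5
b = 3.5
c = 6.5
q = 3
t = 5
col = 'red'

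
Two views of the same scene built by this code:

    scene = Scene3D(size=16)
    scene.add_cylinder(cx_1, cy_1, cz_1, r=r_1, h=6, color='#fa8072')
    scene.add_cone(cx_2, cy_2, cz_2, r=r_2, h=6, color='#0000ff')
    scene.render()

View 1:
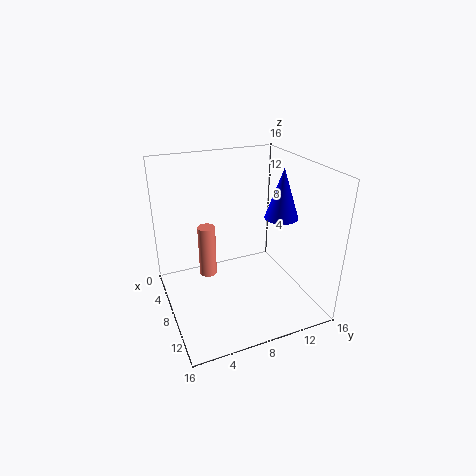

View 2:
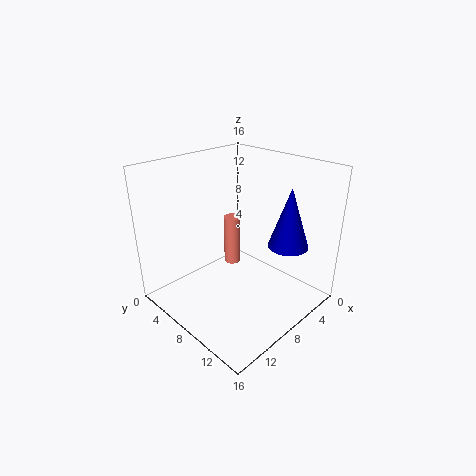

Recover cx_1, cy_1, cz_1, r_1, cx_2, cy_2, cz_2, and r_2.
cx_1 = 6, cy_1 = 5, cz_1 = 3, r_1 = 1, cx_2 = 7, cy_2 = 14, cz_2 = 9, r_2 = 2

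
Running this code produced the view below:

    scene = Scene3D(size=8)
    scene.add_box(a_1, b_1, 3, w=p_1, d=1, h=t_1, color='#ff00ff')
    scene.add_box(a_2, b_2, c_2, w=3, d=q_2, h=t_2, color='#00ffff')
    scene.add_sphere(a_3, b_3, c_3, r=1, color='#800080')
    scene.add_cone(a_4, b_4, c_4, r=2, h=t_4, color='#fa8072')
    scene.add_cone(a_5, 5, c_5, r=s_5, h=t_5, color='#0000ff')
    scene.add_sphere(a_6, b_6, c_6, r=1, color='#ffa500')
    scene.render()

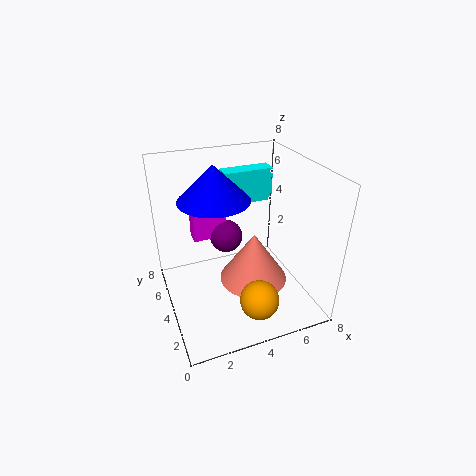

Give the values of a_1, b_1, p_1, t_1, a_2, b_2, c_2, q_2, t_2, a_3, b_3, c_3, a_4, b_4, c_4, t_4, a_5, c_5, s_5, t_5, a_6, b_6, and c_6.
a_1 = 2, b_1 = 6, p_1 = 2, t_1 = 2, a_2 = 4, b_2 = 6, c_2 = 5, q_2 = 1, t_2 = 2, a_3 = 4, b_3 = 6, c_3 = 3, a_4 = 5, b_4 = 4, c_4 = 1, t_4 = 3, a_5 = 3, c_5 = 6, s_5 = 2, t_5 = 2, a_6 = 4, b_6 = 1, c_6 = 2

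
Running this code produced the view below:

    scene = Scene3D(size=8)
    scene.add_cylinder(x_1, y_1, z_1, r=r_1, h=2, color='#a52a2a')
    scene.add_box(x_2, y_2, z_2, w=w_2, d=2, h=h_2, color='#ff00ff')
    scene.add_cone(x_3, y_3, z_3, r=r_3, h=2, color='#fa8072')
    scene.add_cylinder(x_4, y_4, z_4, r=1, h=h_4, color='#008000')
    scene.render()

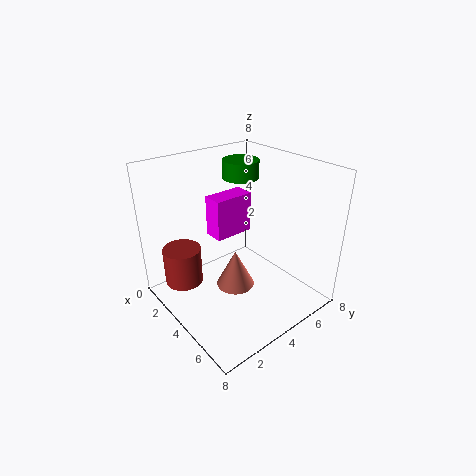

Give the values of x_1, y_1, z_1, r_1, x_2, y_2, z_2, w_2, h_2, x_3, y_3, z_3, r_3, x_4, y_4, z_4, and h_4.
x_1 = 3, y_1 = 1, z_1 = 2, r_1 = 1, x_2 = 4, y_2 = 2, z_2 = 5, w_2 = 1, h_2 = 2, x_3 = 5, y_3 = 3, z_3 = 2, r_3 = 1, x_4 = 3, y_4 = 5, z_4 = 7, h_4 = 1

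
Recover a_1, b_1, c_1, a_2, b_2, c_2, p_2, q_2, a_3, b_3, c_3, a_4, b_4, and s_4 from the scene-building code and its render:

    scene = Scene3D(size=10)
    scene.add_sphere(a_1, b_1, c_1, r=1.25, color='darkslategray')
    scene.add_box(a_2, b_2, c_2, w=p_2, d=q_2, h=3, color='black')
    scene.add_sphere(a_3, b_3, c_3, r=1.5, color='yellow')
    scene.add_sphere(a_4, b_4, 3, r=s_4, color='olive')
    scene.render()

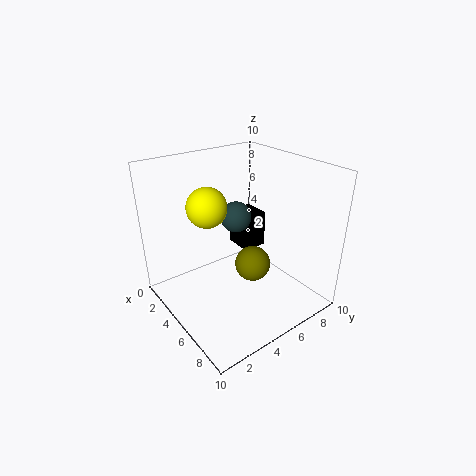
a_1 = 1.75
b_1 = 7.25
c_1 = 4.75
a_2 = 0.25
b_2 = 7.75
c_2 = 1.75
p_2 = 2.25
q_2 = 2
a_3 = 2.25
b_3 = 4.25
c_3 = 6.5
a_4 = 5.75
b_4 = 5.75
s_4 = 1.25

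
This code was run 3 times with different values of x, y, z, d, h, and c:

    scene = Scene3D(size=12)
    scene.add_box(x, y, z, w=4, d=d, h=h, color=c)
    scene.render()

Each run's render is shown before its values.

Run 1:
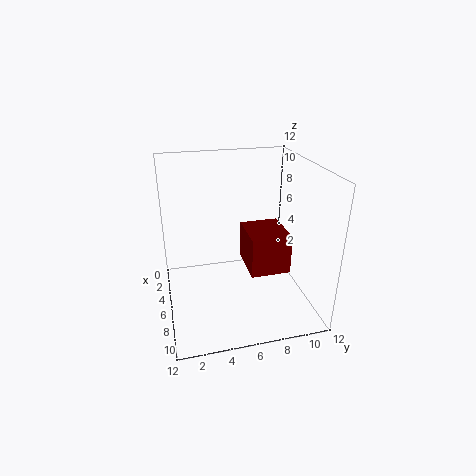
x = 3
y = 7
z = 2.5
d = 3.5
h = 3.5
c = 'maroon'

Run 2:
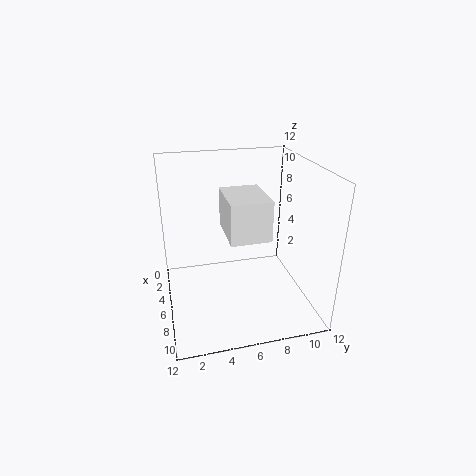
x = 6
y = 4.5
z = 7.5
d = 3
h = 3
c = 'white'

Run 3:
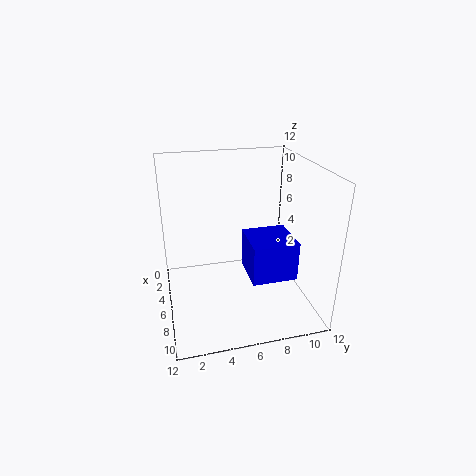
x = 3.5
y = 7
z = 2
d = 4
h = 3.5
c = 'blue'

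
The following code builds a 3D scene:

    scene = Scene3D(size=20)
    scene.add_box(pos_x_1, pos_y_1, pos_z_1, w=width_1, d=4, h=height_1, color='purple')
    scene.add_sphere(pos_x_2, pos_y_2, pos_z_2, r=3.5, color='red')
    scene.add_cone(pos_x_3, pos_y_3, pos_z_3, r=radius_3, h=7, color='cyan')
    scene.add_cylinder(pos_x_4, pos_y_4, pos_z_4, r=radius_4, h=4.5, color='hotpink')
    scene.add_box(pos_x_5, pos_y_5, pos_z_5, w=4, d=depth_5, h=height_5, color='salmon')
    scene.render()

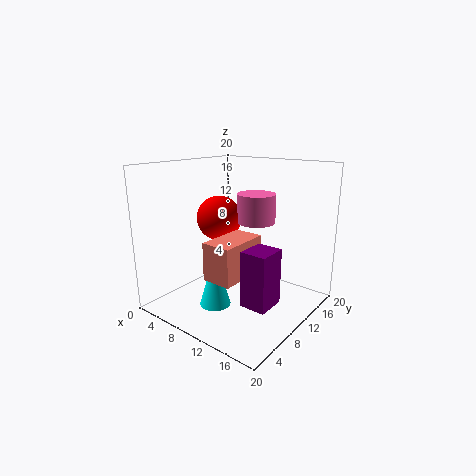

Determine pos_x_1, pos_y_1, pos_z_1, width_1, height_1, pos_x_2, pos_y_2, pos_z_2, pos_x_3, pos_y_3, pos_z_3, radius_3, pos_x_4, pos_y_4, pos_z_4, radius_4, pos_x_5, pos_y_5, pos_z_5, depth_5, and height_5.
pos_x_1 = 13.5; pos_y_1 = 6; pos_z_1 = 2.5; width_1 = 3.5; height_1 = 7.5; pos_x_2 = 3.5; pos_y_2 = 13.5; pos_z_2 = 11; pos_x_3 = 10.5; pos_y_3 = 4.5; pos_z_3 = 2.5; radius_3 = 2; pos_x_4 = 8.5; pos_y_4 = 16.5; pos_z_4 = 10.5; radius_4 = 3; pos_x_5 = 9.5; pos_y_5 = 3.5; pos_z_5 = 6; depth_5 = 7; height_5 = 5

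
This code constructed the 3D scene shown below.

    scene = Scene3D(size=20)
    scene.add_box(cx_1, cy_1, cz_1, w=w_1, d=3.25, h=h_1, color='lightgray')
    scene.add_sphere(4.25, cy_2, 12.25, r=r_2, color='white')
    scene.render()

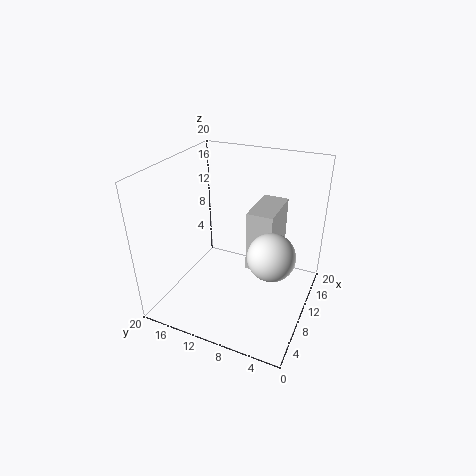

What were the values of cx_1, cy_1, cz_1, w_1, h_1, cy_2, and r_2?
cx_1 = 6.25; cy_1 = 4; cz_1 = 8.25; w_1 = 6.25; h_1 = 7.75; cy_2 = 3.25; r_2 = 2.75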